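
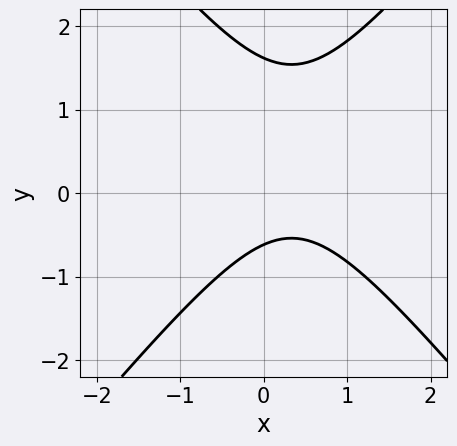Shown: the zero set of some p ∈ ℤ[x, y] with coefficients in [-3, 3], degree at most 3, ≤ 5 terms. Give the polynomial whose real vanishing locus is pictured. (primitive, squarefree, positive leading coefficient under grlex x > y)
3*x^2 - 2*y^2 - 2*x + 2*y + 2

The degree is 2 — no degree-1 curve has this shape.
From the axis intercepts and sections: it misses every integer gridline on the x-axis.
Fitting integer coefficients to these (and the overall shape) gives p.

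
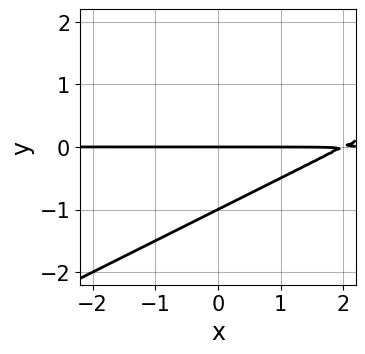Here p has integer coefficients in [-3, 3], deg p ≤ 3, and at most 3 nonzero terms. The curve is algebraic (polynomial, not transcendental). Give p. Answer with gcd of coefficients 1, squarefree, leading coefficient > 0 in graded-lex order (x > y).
The degree is 2 — a generic line meets the curve in up to 2 points.
Reading off the gridlines: the y-axis gridline crossings are at y ∈ {-1, 0}; every point of the x-axis in the box is on the curve.
Matching integer coefficients to the picture gives p.

x*y - 2*y^2 - 2*y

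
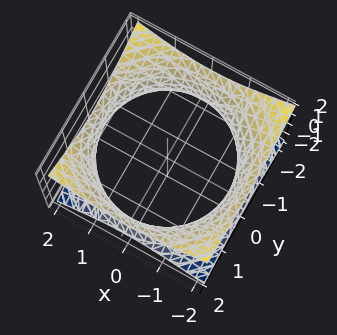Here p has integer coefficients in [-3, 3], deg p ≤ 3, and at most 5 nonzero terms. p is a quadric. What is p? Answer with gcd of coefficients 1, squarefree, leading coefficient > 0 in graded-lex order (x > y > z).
x^2 + y^2 - 2*z^2 - 3

(a) deg p = 2.
(b) Symmetries: it's symmetric under z → −z, forcing even powers of z; the surface is invariant under rotation about z: p = q(x² + y², z).
(c) Reading off the gridlines: it misses every integer gridline on the z-axis; a circular section at z = 0 has radius between 1 and 2.
(d) The integer polynomial consistent with all of this is the stated p.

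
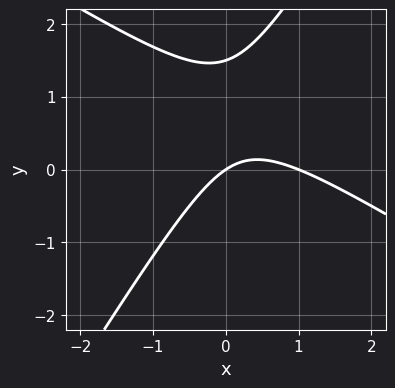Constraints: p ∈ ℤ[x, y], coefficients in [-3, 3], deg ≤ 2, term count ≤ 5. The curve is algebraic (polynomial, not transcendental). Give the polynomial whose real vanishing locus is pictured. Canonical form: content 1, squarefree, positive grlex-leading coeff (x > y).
2*x^2 + 2*x*y - 2*y^2 - 2*x + 3*y

Degree: the shape is more complex than any degree-1 curve, so deg p = 2.
Observable constraints: one y-axis crossing is at y = 0; among the integer gridlines, it crosses the x-axis at x ∈ {0, 1}.
Putting this together gives p.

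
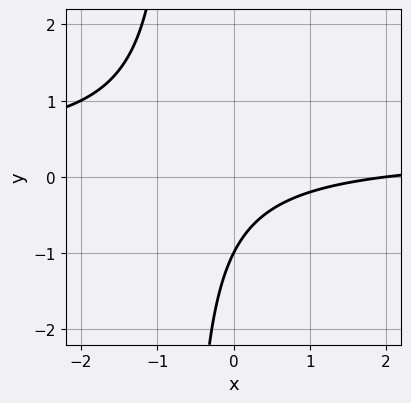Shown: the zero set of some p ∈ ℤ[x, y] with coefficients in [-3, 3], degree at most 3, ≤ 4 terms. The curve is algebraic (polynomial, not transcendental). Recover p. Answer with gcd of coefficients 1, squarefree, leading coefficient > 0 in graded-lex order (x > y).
3*x*y - x + 2*y + 2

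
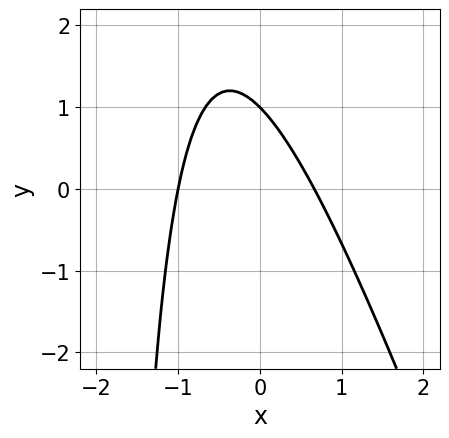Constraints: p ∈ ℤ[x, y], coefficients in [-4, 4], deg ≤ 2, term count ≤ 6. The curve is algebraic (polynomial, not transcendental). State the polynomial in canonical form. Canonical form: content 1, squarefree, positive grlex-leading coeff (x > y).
3*x^2 + x*y + x + 2*y - 2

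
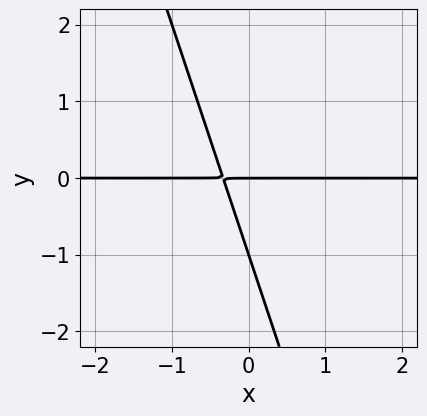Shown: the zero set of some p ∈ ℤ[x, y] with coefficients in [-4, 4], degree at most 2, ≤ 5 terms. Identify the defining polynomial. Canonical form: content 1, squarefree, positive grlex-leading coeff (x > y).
1. deg p = 2. A generic line meets the curve in up to 2 points.
2. Checking where it meets the axes: the y-axis gridline crossings are at y ∈ {-1, 0}; every point of the x-axis in the box is on the curve.
3. Solving for integer coefficients yields p as stated.

3*x*y + y^2 + y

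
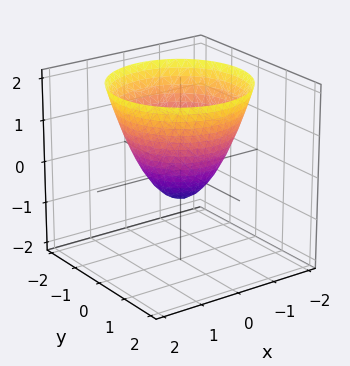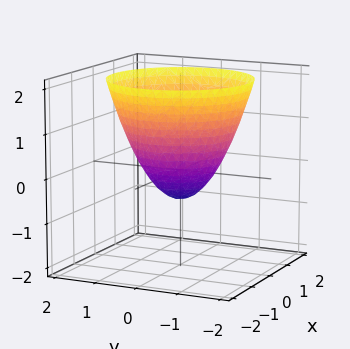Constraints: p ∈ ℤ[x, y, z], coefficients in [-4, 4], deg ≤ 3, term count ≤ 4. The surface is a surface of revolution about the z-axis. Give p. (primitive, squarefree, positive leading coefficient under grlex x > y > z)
3*x^2 + 3*y^2 - 3*z - 2

deg p = 2.
Symmetry: every cross-section ⟂ z is a circle, so x, y appear only via x² + y².
From the visible intercepts: a circular section at z = 1 has radius between 1 and 2.
Matching integer coefficients to the picture gives p.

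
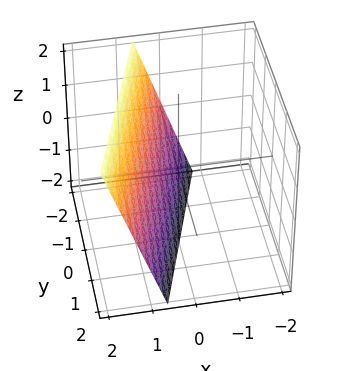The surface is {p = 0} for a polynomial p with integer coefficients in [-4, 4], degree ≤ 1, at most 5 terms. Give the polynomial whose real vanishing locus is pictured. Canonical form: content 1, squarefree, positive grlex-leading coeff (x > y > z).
3*x - y - z - 2

1. deg p = 1. Every cross-section is a straight line — this is a plane.
2. Checking where it meets the axes: it meets the z-axis at z = -2 (among the integer gridlines); it crosses the y-axis at the gridline y = -2.
3. These observations pin down the coefficients.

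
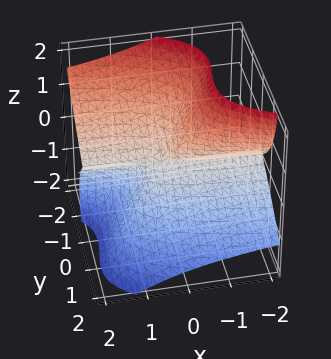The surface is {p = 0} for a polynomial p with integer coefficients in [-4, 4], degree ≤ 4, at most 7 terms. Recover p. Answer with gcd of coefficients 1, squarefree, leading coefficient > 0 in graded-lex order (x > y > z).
(a) Degree: a generic line meets the surface in up to 3 points, so deg p = 3.
(b) Reading off the gridlines: it meets the z-axis at z = 0 (among the integer gridlines); the visible x-axis segment lies entirely on the surface; it meets the y-axis at y = 0 (among the integer gridlines).
(c) Assembling these constraints gives the stated polynomial.

3*x*z^2 + 3*y^3 + 2*y^2*z + 2*z^3 - z^2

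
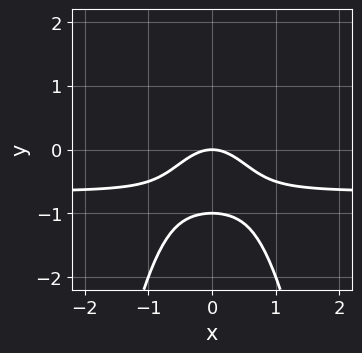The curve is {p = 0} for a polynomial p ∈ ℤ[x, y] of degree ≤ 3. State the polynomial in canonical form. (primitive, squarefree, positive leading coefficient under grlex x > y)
3*x^2*y + 2*x^2 + 2*y^2 + 2*y

(a) The degree is 3 — a generic line meets the curve in up to 3 points.
(b) Symmetries: the x ↦ −x reflection is a symmetry, so x appears only in even powers.
(c) Observable constraints: among the integer gridlines, it crosses the y-axis at y ∈ {-1, 0}; it meets the x-axis at x = 0 (among the integer gridlines).
(d) Assembling these constraints gives the stated polynomial.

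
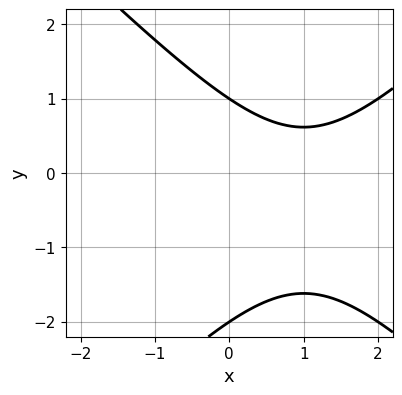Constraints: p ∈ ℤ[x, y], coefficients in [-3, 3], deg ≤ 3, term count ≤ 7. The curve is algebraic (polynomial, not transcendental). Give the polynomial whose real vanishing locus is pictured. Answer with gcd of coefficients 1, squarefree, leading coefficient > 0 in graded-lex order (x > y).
First, the degree is 2 — no degree-1 curve has this shape.
Next, observable constraints: among the integer gridlines, it crosses the y-axis at y ∈ {-2, 1}; the curve avoids every integer x-axis point in the box.
Finally, these observations pin down the coefficients.

x^2 - y^2 - 2*x - y + 2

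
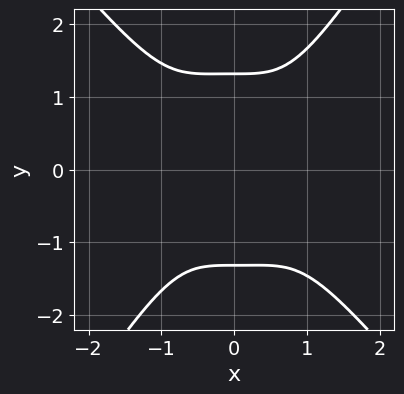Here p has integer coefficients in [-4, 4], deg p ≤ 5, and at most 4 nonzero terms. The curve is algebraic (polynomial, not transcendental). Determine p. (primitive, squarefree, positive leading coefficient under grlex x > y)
Degree: no degree-3 curve has this shape, so deg p = 4.
From the axis intercepts and sections: it misses every integer gridline on the x-axis.
Assembling these constraints gives the stated polynomial.

3*x^4 + x^3*y - y^4 + 3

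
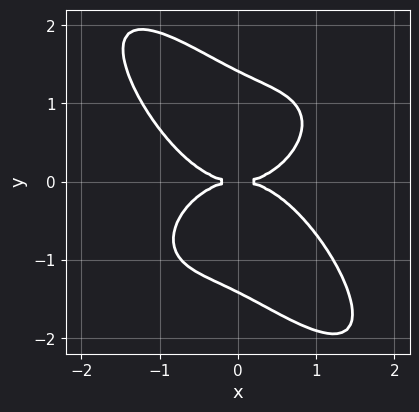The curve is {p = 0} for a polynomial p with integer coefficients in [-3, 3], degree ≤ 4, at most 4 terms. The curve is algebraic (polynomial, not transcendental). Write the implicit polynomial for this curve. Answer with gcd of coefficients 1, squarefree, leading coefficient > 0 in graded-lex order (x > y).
The degree is 4 — a generic line meets the curve in up to 4 points.
From the visible intercepts: it crosses the y-axis at the gridline y = 0; it meets the x-axis at x = 0 (among the integer gridlines).
Solving for integer coefficients yields p as stated.

x^4 + x*y^3 + y^4 - 2*y^2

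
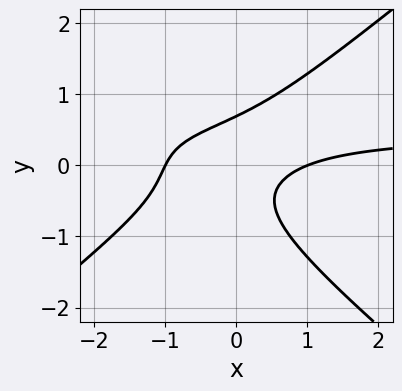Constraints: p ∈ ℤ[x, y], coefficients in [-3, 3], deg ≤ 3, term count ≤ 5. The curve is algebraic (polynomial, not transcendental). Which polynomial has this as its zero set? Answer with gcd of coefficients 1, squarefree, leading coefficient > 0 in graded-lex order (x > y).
2*x^2*y - 3*y^3 - x^2 + 3*x*y + 1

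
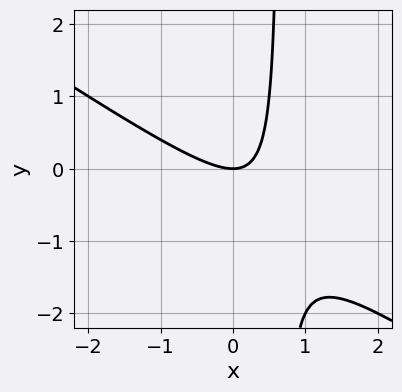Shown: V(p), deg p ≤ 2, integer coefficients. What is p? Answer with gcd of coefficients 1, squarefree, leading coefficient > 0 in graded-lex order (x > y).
The degree is 2 — the shape is more complex than any degree-1 curve.
Observable constraints: it crosses the y-axis at the gridline y = 0; one x-axis crossing is at x = 0.
Assembling these constraints gives the stated polynomial.

2*x^2 + 3*x*y - 2*y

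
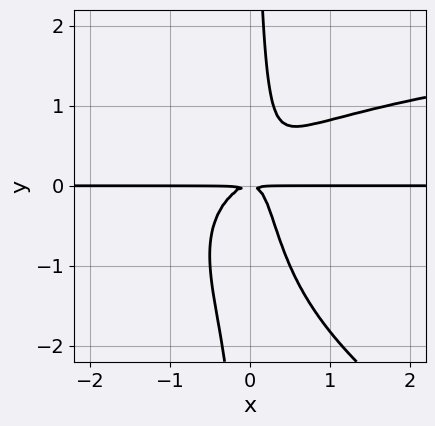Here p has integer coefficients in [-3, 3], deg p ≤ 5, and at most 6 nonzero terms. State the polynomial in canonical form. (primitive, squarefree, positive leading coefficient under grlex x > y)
x^2*y^2 + 2*x*y^3 - 3*x^2*y + 2*x*y^2 - y^2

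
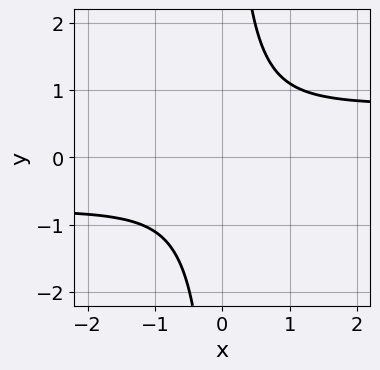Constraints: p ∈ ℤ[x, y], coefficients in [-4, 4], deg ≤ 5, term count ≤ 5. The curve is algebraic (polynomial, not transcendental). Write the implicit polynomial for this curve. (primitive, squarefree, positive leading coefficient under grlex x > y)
3*x^2*y^2 + 3*x*y^3 - 2*x^2 - 3*y^2 - 2

First, deg p = 4. The shape is more complex than any degree-3 curve.
Then, from the axis intercepts and sections: it misses every integer gridline on the x-axis; it misses every integer gridline on the y-axis.
Finally, fitting integer coefficients to these (and the overall shape) gives p.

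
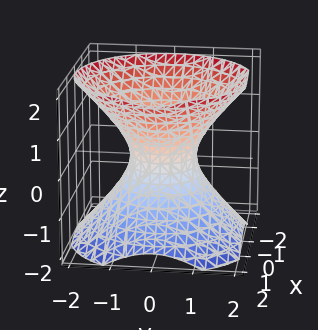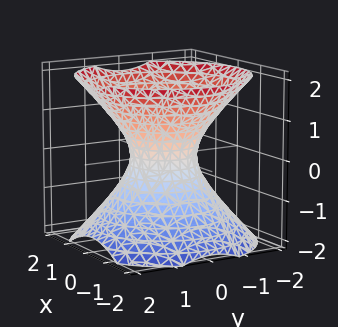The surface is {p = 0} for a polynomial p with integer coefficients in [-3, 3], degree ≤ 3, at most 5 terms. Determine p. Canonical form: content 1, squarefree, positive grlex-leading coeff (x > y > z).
3*x^2 + 3*y^2 - 3*z^2 - 2

1. The degree is 2 — the shape is more complex than any degree-1 surface.
2. By symmetry, every cross-section ⟂ z is a circle, so x, y appear only via x² + y².
3. Observable constraints: the surface avoids every integer z-axis point in the box; a circular section at z = 0 has radius between 0 and 1.
4. Assembling these constraints gives the stated polynomial.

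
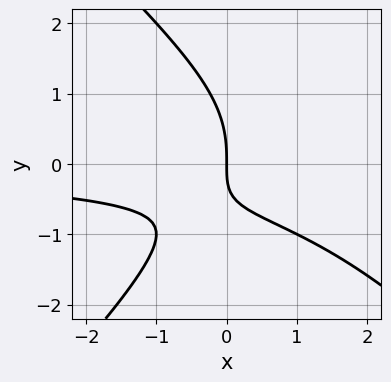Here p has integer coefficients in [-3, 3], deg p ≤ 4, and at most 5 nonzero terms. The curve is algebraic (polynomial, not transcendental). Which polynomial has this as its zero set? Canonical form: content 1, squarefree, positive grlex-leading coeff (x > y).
The degree is 3 — no degree-2 curve has this shape.
Against the integer gridlines: it crosses the x-axis at the gridline x = 0; it crosses the y-axis at the gridline y = 0.
The integer polynomial consistent with all of this is the stated p.

x^2*y - y^3 - 2*x*y - 2*x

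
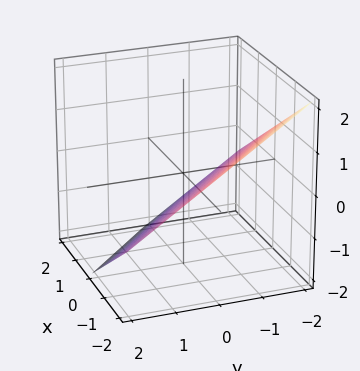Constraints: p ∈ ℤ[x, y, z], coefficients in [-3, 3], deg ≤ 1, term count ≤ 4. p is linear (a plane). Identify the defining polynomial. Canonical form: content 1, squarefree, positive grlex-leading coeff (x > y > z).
2*x + 2*y + 3*z + 2

(a) Degree: the surface is flat (a plane), so deg p = 1.
(b) Reading off the gridlines: one x-axis crossing is at x = -1; one y-axis crossing is at y = -1.
(c) Putting this together gives p.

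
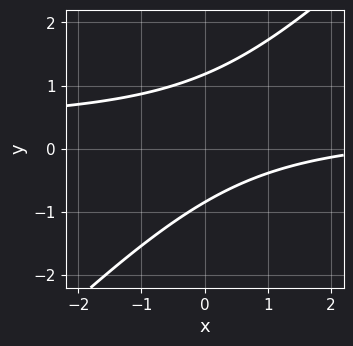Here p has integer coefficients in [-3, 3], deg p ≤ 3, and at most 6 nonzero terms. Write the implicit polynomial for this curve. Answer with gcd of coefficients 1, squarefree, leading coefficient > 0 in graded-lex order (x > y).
3*x*y - 3*y^2 - x + y + 3

The degree is 2 — no degree-1 curve has this shape.
Checking where it meets the axes: it misses every integer gridline on the x-axis.
Together with the visible shape, these determine p as stated.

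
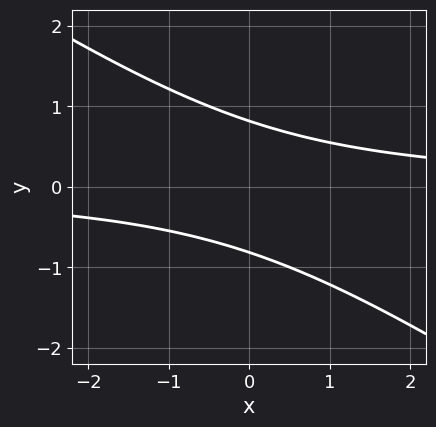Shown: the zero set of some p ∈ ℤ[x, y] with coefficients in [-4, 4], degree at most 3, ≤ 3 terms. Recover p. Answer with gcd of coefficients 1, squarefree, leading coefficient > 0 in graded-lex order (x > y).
2*x*y + 3*y^2 - 2

Degree: no degree-1 curve has this shape, so deg p = 2.
Observable constraints: the curve avoids every integer x-axis point in the box.
Fitting integer coefficients to these (and the overall shape) gives p.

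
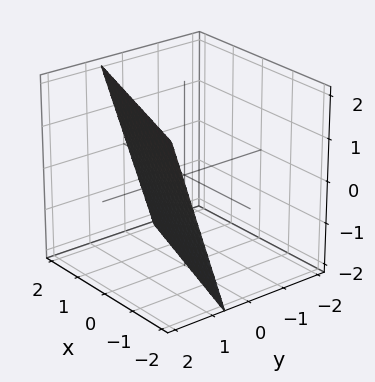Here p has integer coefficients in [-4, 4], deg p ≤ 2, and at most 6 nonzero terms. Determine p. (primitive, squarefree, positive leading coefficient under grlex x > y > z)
x + 3*y - z - 2

First, the degree is 1 — the surface is flat (a plane).
Then, against the integer gridlines: one z-axis crossing is at z = -2; it crosses the x-axis at the gridline x = 2.
Finally, solving for integer coefficients yields p as stated.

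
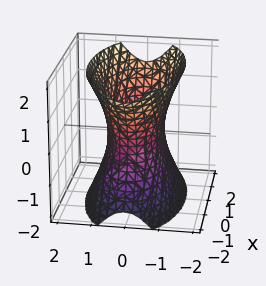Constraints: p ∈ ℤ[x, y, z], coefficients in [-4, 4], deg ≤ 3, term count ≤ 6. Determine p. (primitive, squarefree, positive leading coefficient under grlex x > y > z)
x^2 + 3*y^2 - z^2 - 2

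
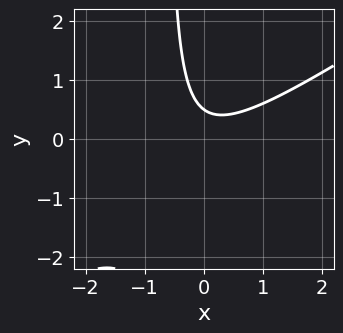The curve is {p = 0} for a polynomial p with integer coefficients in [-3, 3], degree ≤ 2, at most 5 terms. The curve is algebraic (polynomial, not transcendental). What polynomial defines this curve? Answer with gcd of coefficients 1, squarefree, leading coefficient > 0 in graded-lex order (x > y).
2*x^2 - 3*x*y - 2*y + 1

First, deg p = 2.
Then, checking where it meets the axes: no x-intercept at any integer in the box.
Finally, fitting integer coefficients to these (and the overall shape) gives p.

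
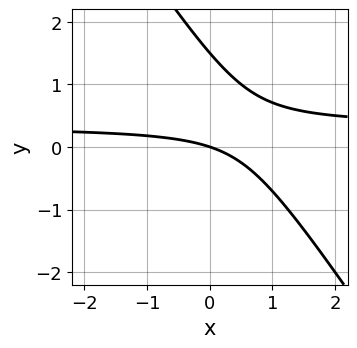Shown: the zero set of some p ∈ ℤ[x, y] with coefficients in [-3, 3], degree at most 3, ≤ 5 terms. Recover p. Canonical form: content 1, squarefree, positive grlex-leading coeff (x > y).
3*x*y + 2*y^2 - x - 3*y

The degree is 2 — no degree-1 curve has this shape.
Checking where it meets the axes: it crosses the x-axis at the gridline x = 0; it crosses the y-axis at the gridline y = 0.
Putting this together gives p.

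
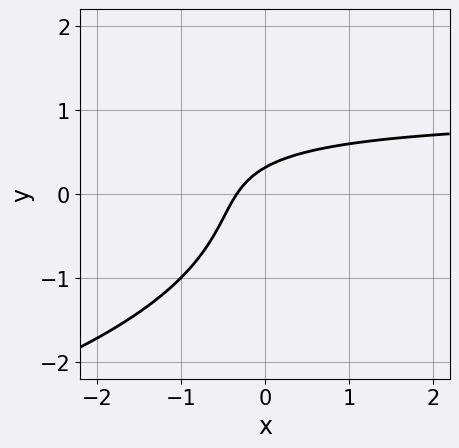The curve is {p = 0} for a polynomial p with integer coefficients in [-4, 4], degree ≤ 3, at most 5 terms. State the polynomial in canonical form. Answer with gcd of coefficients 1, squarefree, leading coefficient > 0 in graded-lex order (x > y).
(a) The degree is 3 — the shape is more complex than any degree-2 curve.
(b) Solving for integer coefficients yields p as stated.

2*y^3 + 3*x*y - 3*x + 3*y - 1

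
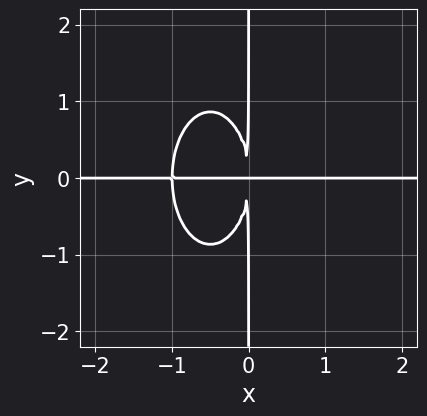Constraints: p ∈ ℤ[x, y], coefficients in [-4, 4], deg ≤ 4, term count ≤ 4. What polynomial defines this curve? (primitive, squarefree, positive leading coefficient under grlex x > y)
3*x^3*y + x*y^3 + 3*x^2*y

First, the degree is 4 — a generic line meets the curve in up to 4 points.
Then, observable constraints: every point of the x-axis in the box is on the curve; every point of the y-axis in the box is on the curve.
Finally, fitting integer coefficients to these (and the overall shape) gives p.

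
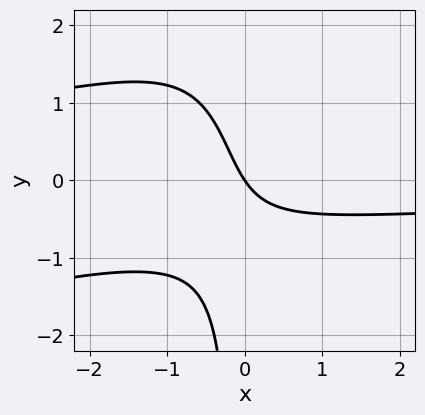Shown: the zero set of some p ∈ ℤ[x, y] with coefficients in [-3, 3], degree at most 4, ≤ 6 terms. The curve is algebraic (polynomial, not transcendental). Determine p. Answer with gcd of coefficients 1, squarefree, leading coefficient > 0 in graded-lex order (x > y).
x^2*y - 2*x*y^2 + 3*x*y + 3*x + 2*y

deg p = 3. The shape is more complex than any degree-2 curve.
Against the integer gridlines: it crosses the x-axis at the gridline x = 0; it crosses the y-axis at the gridline y = 0.
Putting this together gives p.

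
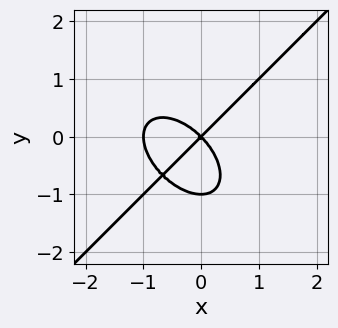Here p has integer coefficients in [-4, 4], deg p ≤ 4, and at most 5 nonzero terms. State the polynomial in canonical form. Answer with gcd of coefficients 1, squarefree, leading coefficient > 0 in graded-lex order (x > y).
x^3 - y^3 + x^2 - y^2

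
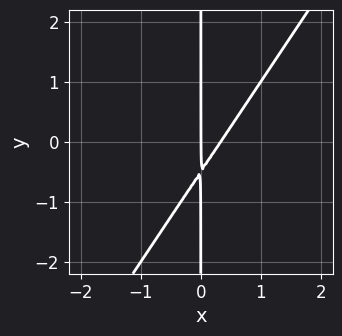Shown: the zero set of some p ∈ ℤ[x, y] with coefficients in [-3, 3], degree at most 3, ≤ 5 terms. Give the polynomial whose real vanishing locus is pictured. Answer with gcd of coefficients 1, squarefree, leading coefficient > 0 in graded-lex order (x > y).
3*x^2 - 2*x*y - x

First, deg p = 2. The shape is more complex than any degree-1 curve.
Then, reading off the gridlines: it meets the x-axis at x = 0 (among the integer gridlines); every point of the y-axis in the box is on the curve.
Finally, together with the visible shape, these determine p as stated.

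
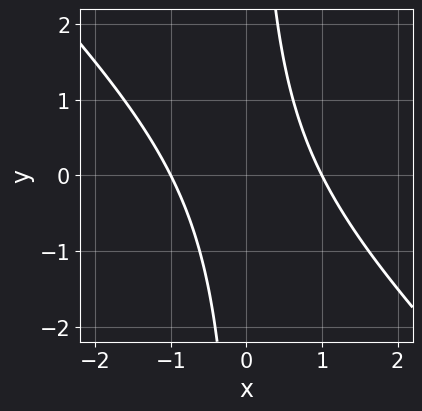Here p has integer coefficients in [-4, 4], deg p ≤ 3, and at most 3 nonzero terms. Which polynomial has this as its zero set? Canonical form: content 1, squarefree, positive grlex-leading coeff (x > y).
x^2 + x*y - 1

1. The degree is 2 — a generic line meets the curve in up to 2 points.
2. From the axis intercepts and sections: among the integer gridlines, it crosses the x-axis at x ∈ {-1, 1}; no y-intercept at any integer in the box.
3. These observations pin down the coefficients.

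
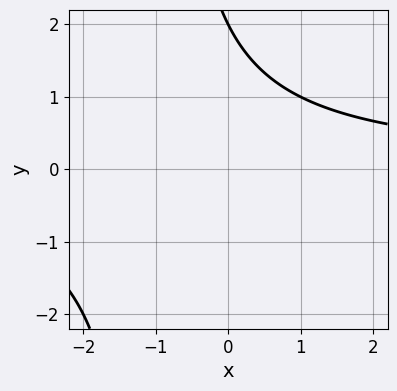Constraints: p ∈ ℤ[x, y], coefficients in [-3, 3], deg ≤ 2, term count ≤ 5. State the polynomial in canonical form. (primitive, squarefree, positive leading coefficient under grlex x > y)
x*y + y - 2

First, the degree is 2 — a generic line meets the curve in up to 2 points.
Next, observable constraints: it misses every integer gridline on the x-axis; it crosses the y-axis at the gridline y = 2.
Finally, together with the visible shape, these determine p as stated.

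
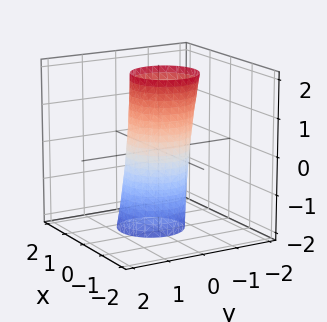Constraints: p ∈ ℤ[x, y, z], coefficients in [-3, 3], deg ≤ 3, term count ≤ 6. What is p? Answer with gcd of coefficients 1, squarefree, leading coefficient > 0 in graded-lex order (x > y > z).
1. Degree: no degree-1 surface has this shape, so deg p = 2.
2. Observable constraints: it misses every integer gridline on the z-axis.
3. Assembling these constraints gives the stated polynomial.

3*x^2 + x*z + 3*y^2 - 2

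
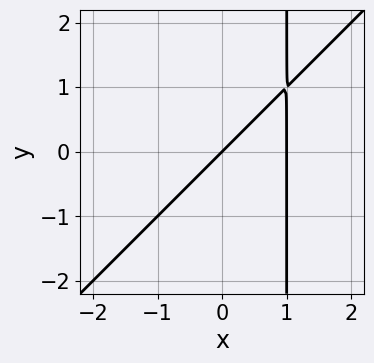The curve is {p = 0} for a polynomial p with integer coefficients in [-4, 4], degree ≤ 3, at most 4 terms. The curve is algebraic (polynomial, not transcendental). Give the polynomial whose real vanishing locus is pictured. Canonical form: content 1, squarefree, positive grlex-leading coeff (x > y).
First, deg p = 2. A generic line meets the curve in up to 2 points.
Then, reading off the gridlines: among the integer gridlines, it crosses the x-axis at x ∈ {0, 1}; it crosses the y-axis at the gridline y = 0.
Finally, matching integer coefficients to the picture gives p.

x^2 - x*y - x + y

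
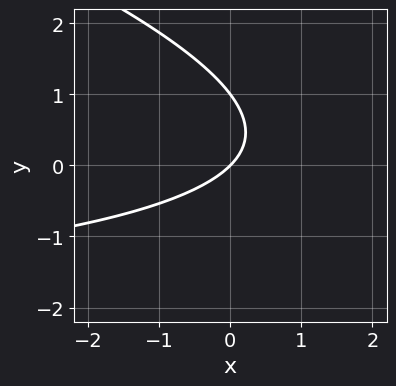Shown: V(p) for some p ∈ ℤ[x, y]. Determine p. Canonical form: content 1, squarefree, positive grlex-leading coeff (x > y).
x*y + 3*y^2 + 3*x - 3*y

First, degree: a generic line meets the curve in up to 2 points, so deg p = 2.
Then, against the integer gridlines: the y-axis gridline crossings are at y ∈ {0, 1}; it crosses the x-axis at the gridline x = 0.
Finally, these observations pin down the coefficients.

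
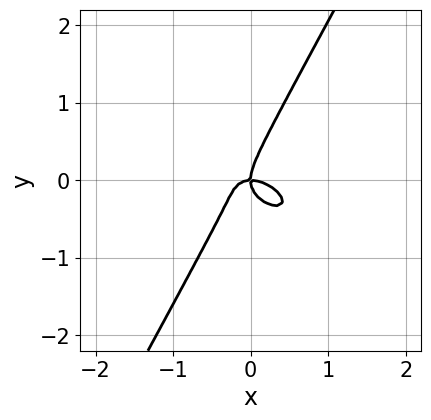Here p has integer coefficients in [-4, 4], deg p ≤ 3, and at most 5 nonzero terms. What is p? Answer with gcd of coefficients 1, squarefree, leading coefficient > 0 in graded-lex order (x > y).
3*x^3 + 3*x^2*y + 3*x*y^2 - 3*y^3 + 2*x*y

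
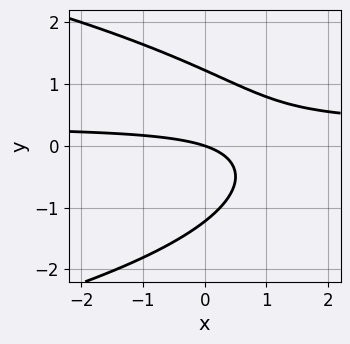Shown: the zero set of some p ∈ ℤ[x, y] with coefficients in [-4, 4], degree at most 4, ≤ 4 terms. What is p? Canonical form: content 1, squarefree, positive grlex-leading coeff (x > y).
First, the degree is 3 — no degree-2 curve has this shape.
Then, from the axis intercepts and sections: one y-axis crossing is at y = 0; it meets the x-axis at x = 0 (among the integer gridlines).
Finally, these observations pin down the coefficients.

2*y^3 + 3*x*y - x - 3*y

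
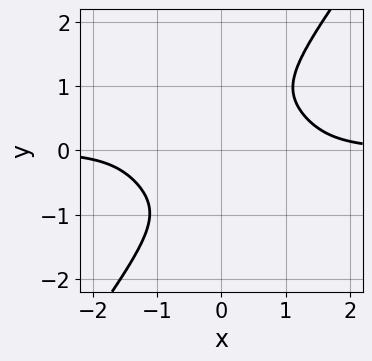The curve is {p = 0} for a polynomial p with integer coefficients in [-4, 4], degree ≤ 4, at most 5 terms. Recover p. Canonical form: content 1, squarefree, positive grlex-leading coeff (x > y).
1. deg p = 4. The shape is more complex than any degree-3 curve.
2. From the axis intercepts and sections: the curve avoids every integer y-axis point in the box; it misses every integer gridline on the x-axis.
3. Matching integer coefficients to the picture gives p.

2*x^3*y + 3*x*y^3 - 3*y^4 - x*y - 2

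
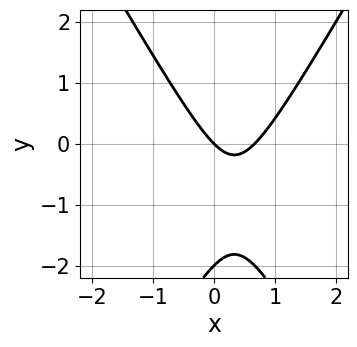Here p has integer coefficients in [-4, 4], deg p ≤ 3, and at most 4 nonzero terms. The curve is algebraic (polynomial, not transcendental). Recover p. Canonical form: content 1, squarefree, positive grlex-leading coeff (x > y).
The degree is 2 — no degree-1 curve has this shape.
Observable constraints: it meets the x-axis at x = 0 (among the integer gridlines); among the integer gridlines, it crosses the y-axis at y ∈ {-2, 0}.
Assembling these constraints gives the stated polynomial.

3*x^2 - y^2 - 2*x - 2*y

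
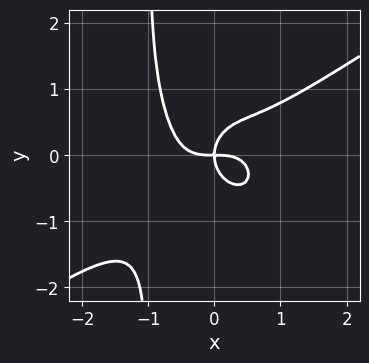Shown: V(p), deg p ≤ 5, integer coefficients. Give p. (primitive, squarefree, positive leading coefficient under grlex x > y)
x^4 - x^3*y - x*y^3 - y^3 + x*y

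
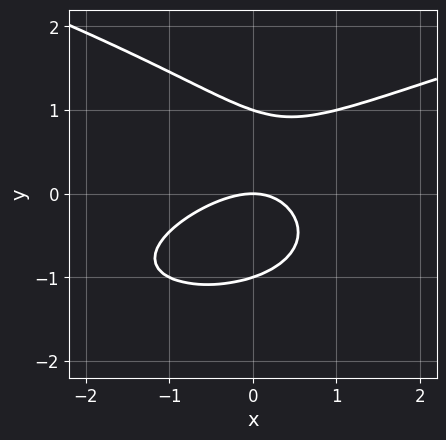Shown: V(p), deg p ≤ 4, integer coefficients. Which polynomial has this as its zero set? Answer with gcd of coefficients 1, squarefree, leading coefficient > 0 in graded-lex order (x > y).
1. The degree is 3 — the shape is more complex than any degree-2 curve.
2. From the axis intercepts and sections: it crosses the x-axis at the gridline x = 0; the y-axis gridline crossings are at y ∈ {-1, 0, 1}.
3. Solving for integer coefficients yields p as stated.

3*y^3 - 2*x^2 + 2*x*y - 3*y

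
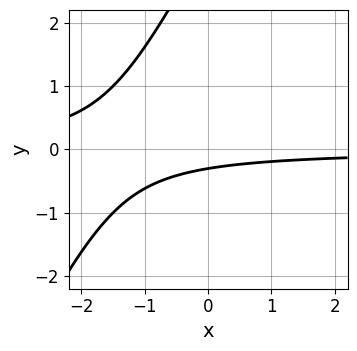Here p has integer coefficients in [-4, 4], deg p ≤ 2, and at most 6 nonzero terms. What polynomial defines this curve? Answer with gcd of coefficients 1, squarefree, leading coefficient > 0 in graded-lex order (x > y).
1. The degree is 2 — the shape is more complex than any degree-1 curve.
2. Checking where it meets the axes: no x-intercept at any integer in the box.
3. The integer polynomial consistent with all of this is the stated p.

2*x*y - y^2 + 3*y + 1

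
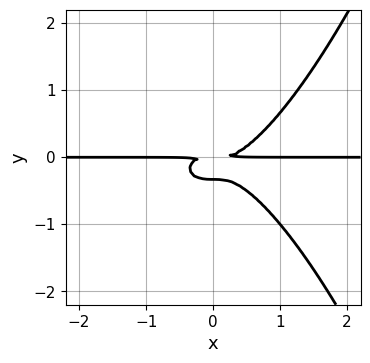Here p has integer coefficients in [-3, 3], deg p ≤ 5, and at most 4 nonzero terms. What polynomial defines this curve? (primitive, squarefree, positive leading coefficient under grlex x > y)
2*x^3*y - 3*y^3 - y^2

First, degree: a generic line meets the curve in up to 4 points, so deg p = 4.
Then, reading off the gridlines: the visible x-axis segment lies entirely on the curve.
Finally, these observations pin down the coefficients.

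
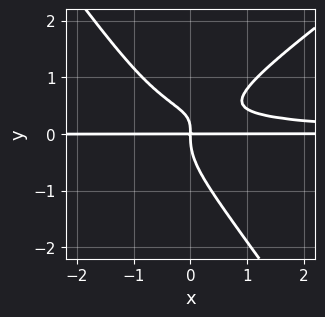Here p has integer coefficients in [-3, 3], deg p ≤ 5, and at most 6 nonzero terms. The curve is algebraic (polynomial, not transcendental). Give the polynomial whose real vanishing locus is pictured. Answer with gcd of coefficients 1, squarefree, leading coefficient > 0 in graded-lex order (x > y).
3*x^2*y^2 - 2*x*y^3 - 3*y^4 + 3*x*y^2 - 2*x*y

(a) The degree is 4 — the shape is more complex than any degree-3 curve.
(b) From the axis intercepts and sections: every point of the x-axis in the box is on the curve.
(c) Solving for integer coefficients yields p as stated.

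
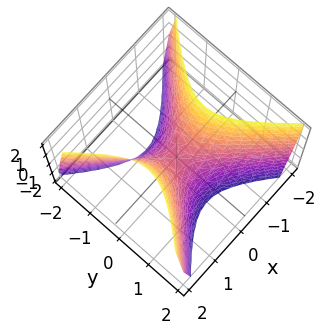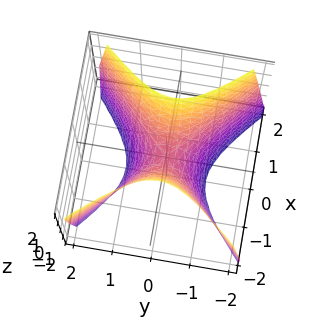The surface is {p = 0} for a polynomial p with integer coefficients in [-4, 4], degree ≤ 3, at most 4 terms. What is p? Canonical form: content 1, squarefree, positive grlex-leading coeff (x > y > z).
2*x^2 - 2*y^2 - z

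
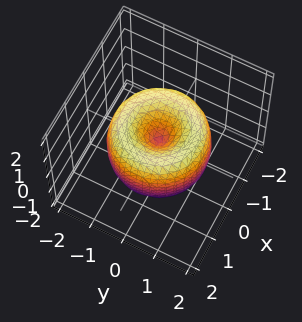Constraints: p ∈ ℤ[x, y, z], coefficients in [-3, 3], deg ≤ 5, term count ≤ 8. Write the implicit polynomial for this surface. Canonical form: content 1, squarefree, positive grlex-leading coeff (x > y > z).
x^4 + 2*x^2*y^2 + y^4 - 2*x^2 - 2*y^2 + z^2

Degree: the shape is more complex than any degree-3 surface, so deg p = 4.
Symmetry: every cross-section ⟂ z is a circle, so x, y appear only via x² + y².
Observable constraints: it crosses the z-axis at the gridline z = 0; it crosses the y-axis at the gridline y = 0; a circular section at z = -1 has radius exactly 1; it crosses the x-axis at the gridline x = 0.
Together with the visible shape, these determine p as stated.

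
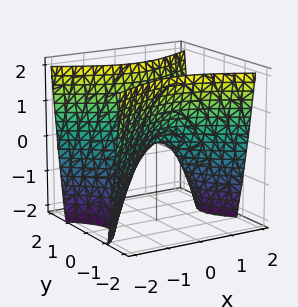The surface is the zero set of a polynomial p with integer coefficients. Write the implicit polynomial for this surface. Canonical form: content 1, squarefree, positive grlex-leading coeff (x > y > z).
1. The degree is 2 — a saddle surface; a quadric.
2. Symmetries: it's symmetric under y → −y, forcing even powers of y; it's symmetric under x → −x, forcing even powers of x.
3. Reading off the gridlines: one y-axis crossing is at y = 0; it crosses the z-axis at the gridline z = 0.
4. The integer polynomial consistent with all of this is the stated p.

x^2 - 2*y^2 + z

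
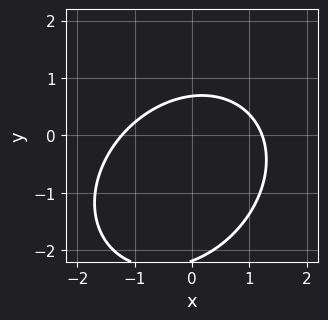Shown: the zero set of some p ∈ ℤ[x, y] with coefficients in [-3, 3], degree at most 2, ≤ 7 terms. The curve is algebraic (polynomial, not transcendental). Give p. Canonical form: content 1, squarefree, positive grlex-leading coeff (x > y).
2*x^2 - x*y + 2*y^2 + 3*y - 3

deg p = 2.
Matching integer coefficients to the picture gives p.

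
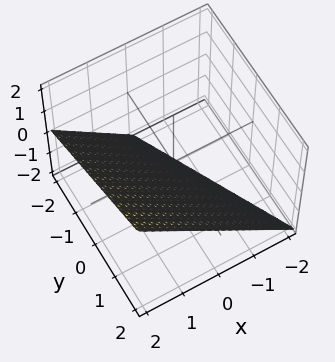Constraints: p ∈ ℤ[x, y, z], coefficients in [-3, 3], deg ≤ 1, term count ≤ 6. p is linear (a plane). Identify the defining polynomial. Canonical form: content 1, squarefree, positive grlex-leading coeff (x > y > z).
2*x + y - 2*z - 2

1. The degree is 1 — the surface is flat (a plane).
2. From the axis intercepts and sections: it meets the y-axis at y = 2 (among the integer gridlines); it meets the x-axis at x = 1 (among the integer gridlines); it crosses the z-axis at the gridline z = -1.
3. Fitting integer coefficients to these (and the overall shape) gives p.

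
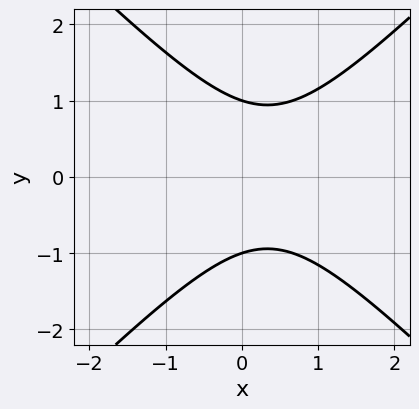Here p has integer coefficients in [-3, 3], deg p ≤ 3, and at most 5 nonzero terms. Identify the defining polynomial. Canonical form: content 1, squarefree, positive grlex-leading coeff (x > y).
3*x^2 - 3*y^2 - 2*x + 3

(a) Degree: a generic line meets the curve in up to 2 points, so deg p = 2.
(b) Symmetries: it's symmetric under y → −y, forcing even powers of y.
(c) Reading off the gridlines: it misses every integer gridline on the x-axis; among the integer gridlines, it crosses the y-axis at y ∈ {-1, 1}.
(d) These observations pin down the coefficients.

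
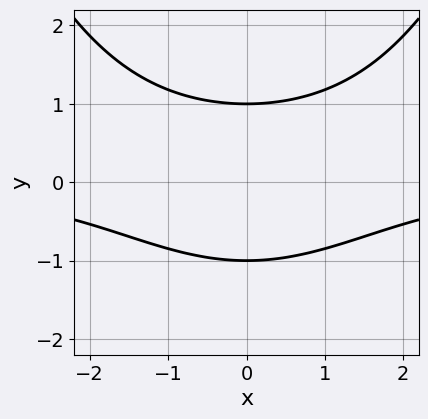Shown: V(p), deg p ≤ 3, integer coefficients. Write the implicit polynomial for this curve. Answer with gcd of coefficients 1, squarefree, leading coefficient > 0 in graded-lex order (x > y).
x^2*y - 3*y^2 + 3

First, deg p = 3. The shape is more complex than any degree-2 curve.
Next, symmetries: the x ↦ −x reflection is a symmetry, so x appears only in even powers.
Then, checking where it meets the axes: the y-axis gridline crossings are at y ∈ {-1, 1}; it misses every integer gridline on the x-axis.
Finally, matching integer coefficients to the picture gives p.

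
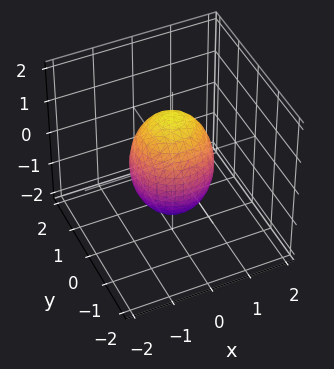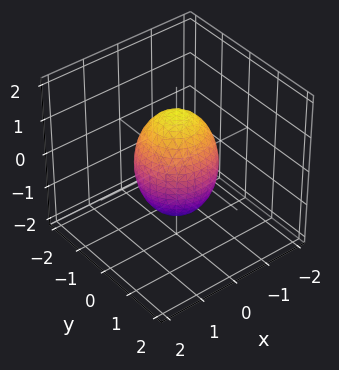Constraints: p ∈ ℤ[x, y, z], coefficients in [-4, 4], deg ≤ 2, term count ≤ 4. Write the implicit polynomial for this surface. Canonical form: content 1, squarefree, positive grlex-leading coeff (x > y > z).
2*x^2 + 2*y^2 + z^2 - 2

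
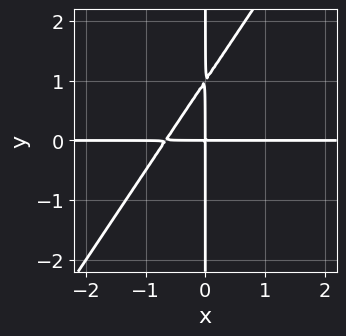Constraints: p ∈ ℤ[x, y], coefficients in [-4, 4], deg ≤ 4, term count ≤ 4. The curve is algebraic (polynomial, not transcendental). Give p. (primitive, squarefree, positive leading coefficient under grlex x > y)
1. deg p = 3.
2. Checking where it meets the axes: every point of the x-axis in the box is on the curve; the visible y-axis segment lies entirely on the curve.
3. Assembling these constraints gives the stated polynomial.

3*x^2*y - 2*x*y^2 + 2*x*y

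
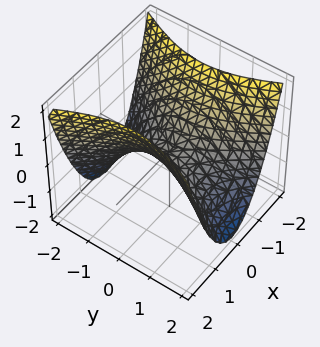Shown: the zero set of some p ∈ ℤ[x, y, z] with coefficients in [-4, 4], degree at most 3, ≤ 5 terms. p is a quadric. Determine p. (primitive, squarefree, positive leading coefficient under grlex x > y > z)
(a) Degree: a hyperbolic paraboloid; a quadric, so deg p = 2.
(b) Symmetries: the y ↦ −y reflection is a symmetry, so y appears only in even powers; mirror symmetry x ↦ −x ⇒ only even powers of x.
(c) Observable constraints: it crosses the x-axis at the gridline x = 0; it crosses the z-axis at the gridline z = 0; it crosses the y-axis at the gridline y = 0.
(d) Solving for integer coefficients yields p as stated.

2*x^2 - y^2 - 2*z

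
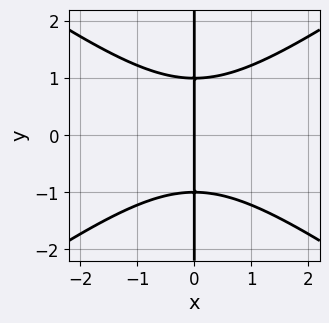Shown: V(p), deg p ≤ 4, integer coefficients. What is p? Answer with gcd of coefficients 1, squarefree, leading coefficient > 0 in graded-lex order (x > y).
x^3 - 2*x*y^2 + 2*x

deg p = 3.
Symmetries: mirror symmetry y ↦ −y ⇒ only even powers of y.
From the visible intercepts: the visible y-axis segment lies entirely on the curve; one x-axis crossing is at x = 0.
Together with the visible shape, these determine p as stated.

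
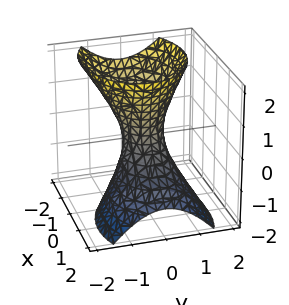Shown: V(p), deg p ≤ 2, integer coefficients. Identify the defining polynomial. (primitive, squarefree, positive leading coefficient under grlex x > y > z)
2*x^2 + 2*x*z + 3*y^2 - z^2 - 1

(a) Degree: the shape is more complex than any degree-1 surface, so deg p = 2.
(b) Observable constraints: it misses every integer gridline on the z-axis.
(c) Fitting integer coefficients to these (and the overall shape) gives p.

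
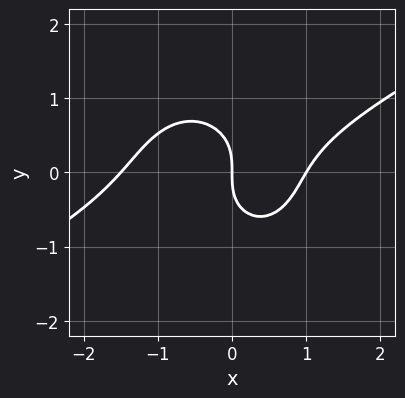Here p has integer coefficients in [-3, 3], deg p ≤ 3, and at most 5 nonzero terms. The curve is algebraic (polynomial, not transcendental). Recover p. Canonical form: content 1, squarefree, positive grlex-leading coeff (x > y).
2*x^3 - 3*x^2*y - 3*y^3 + x^2 - 3*x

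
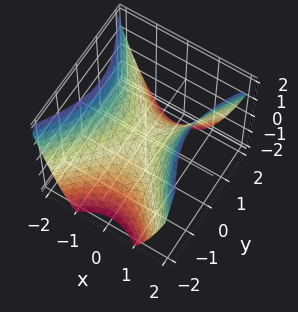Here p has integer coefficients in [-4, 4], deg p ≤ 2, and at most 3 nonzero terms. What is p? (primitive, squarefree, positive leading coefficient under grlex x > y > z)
First, the degree is 2 — a hyperbolic paraboloid; a quadric.
Then, symmetries: it's symmetric under y → −y, forcing even powers of y; it's symmetric under x → −x, forcing even powers of x.
Then, observable constraints: one z-axis crossing is at z = 0; it crosses the x-axis at the gridline x = 0.
Finally, solving for integer coefficients yields p as stated.

3*x^2 - 2*y^2 - 3*z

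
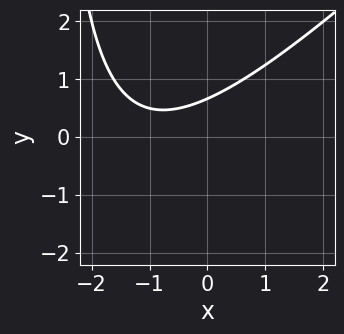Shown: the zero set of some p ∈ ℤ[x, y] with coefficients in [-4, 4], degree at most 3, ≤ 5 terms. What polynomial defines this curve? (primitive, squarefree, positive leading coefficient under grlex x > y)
x^2 - x*y + 2*x - 3*y + 2

(a) deg p = 2. No degree-1 curve has this shape.
(b) Reading off the gridlines: it misses every integer gridline on the x-axis.
(c) Together with the visible shape, these determine p as stated.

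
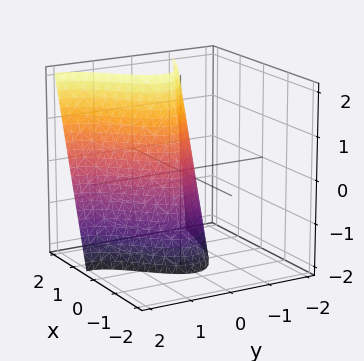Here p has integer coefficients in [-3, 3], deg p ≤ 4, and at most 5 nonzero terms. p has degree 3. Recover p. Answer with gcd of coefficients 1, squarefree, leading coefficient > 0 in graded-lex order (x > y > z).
1. Degree: no degree-2 surface has this shape, so deg p = 3.
2. From the axis intercepts and sections: one z-axis crossing is at z = 0; it crosses the x-axis at the gridline x = 0; it crosses the y-axis at the gridline y = 0.
3. Fitting integer coefficients to these (and the overall shape) gives p.

y^3 - 3*y^2 + 3*x - z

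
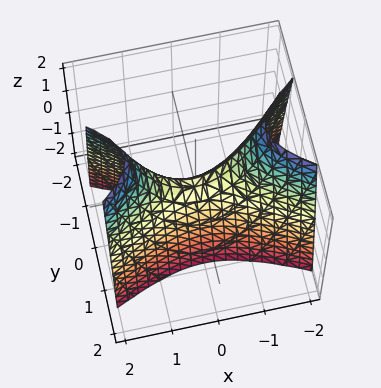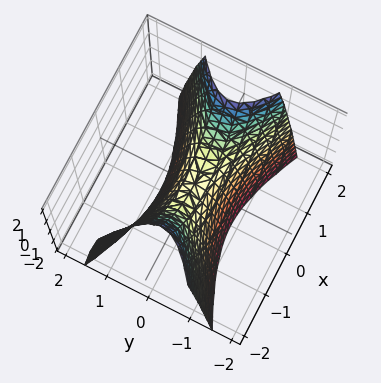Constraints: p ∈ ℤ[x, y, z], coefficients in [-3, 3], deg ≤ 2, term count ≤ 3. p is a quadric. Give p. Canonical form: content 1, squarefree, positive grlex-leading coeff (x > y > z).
x^2 - 3*y^2 - z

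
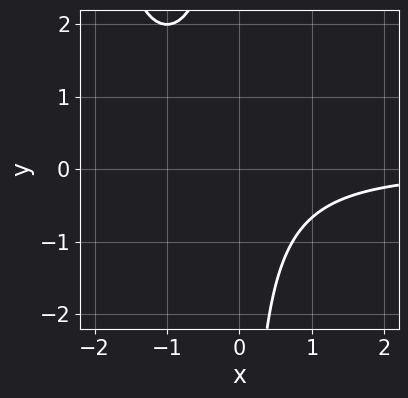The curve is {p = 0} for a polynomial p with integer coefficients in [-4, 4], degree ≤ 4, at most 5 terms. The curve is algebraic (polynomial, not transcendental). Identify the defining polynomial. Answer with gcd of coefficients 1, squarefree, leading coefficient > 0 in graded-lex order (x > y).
x^2*y + 2*x*y + 2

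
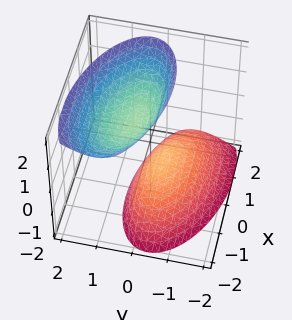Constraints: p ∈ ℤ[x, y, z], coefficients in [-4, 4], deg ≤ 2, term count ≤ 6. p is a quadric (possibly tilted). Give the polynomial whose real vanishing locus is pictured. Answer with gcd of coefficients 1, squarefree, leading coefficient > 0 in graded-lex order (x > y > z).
x^2 + x*y + 3*y^2 - 2*y*z - z^2 + 1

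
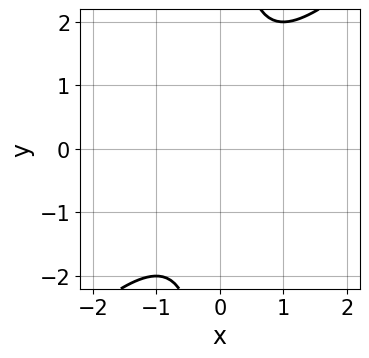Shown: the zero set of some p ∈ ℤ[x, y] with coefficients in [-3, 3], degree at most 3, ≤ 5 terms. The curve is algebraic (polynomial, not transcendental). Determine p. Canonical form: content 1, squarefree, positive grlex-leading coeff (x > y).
x^2 - x*y + 1

1. Degree: no degree-1 curve has this shape, so deg p = 2.
2. From the axis intercepts and sections: the curve avoids every integer y-axis point in the box; the curve avoids every integer x-axis point in the box.
3. Assembling these constraints gives the stated polynomial.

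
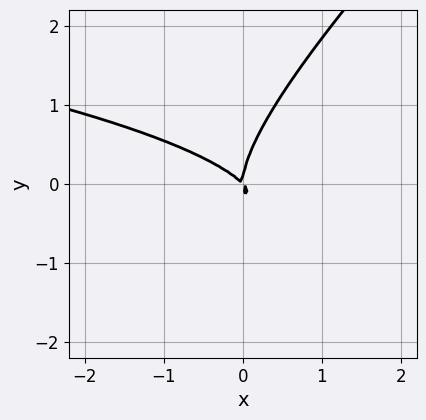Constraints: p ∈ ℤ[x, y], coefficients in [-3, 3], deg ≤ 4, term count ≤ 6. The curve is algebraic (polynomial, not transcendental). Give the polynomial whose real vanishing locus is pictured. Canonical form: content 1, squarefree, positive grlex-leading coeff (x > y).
x*y^2 - y^3 + x^2 + x*y

1. The degree is 3 — a generic line meets the curve in up to 3 points.
2. From the visible intercepts: it meets the x-axis at x = 0 (among the integer gridlines); one y-axis crossing is at y = 0.
3. Assembling these constraints gives the stated polynomial.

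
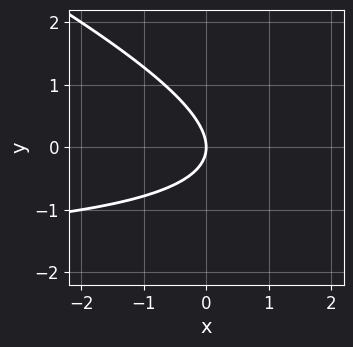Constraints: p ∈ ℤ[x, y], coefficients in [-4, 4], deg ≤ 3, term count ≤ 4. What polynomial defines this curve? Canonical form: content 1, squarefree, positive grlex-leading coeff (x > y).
x*y + 2*y^2 + 2*x

(a) Degree: a generic line meets the curve in up to 2 points, so deg p = 2.
(b) Reading off the gridlines: one x-axis crossing is at x = 0; it meets the y-axis at y = 0 (among the integer gridlines).
(c) Putting this together gives p.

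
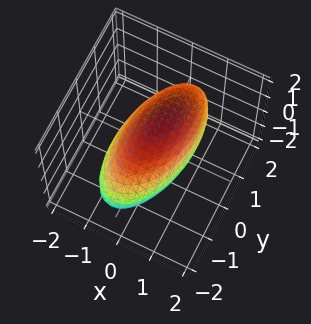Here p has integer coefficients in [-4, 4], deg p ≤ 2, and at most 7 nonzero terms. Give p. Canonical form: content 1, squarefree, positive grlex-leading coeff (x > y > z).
3*x^2 - x*y + y^2 - y*z + 3*z^2 - 3

(a) deg p = 2. A generic line meets the surface in up to 2 points.
(b) Observable constraints: the z-axis gridline crossings are at z ∈ {-1, 1}; the x-axis gridline crossings are at x ∈ {-1, 1}.
(c) Fitting integer coefficients to these (and the overall shape) gives p.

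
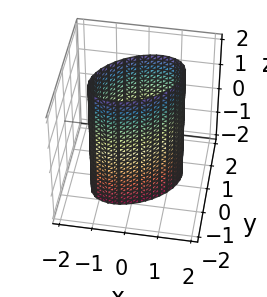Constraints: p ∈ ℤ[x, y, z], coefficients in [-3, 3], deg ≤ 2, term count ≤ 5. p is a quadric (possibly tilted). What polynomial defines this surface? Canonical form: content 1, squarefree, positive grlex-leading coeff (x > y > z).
1. The degree is 2 — the shape is more complex than any degree-1 surface.
2. From the visible intercepts: no z-intercept at any integer in the box; the y-axis gridline crossings are at y ∈ {-1, 1}.
3. Solving for integer coefficients yields p as stated.

2*x^2 - 2*x*y + 3*y^2 - 3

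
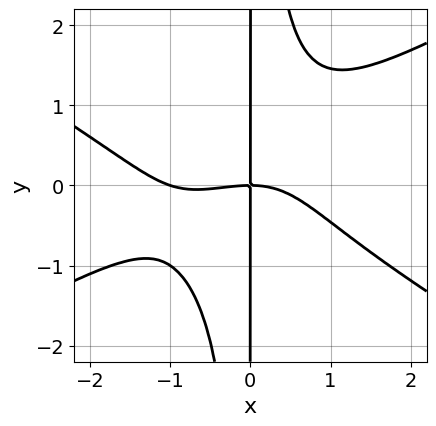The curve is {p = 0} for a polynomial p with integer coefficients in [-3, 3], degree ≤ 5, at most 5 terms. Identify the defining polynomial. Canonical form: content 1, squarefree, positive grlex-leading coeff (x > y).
x^4 - 3*x^2*y^2 + x^3 + 3*x*y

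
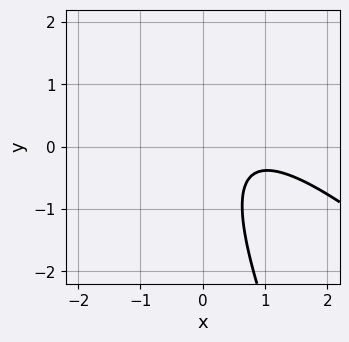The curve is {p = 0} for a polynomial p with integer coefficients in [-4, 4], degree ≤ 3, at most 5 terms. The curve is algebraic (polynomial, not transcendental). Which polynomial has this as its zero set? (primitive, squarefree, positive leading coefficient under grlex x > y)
1. Degree: the shape is more complex than any degree-1 curve, so deg p = 2.
2. From the axis intercepts and sections: no x-intercept at any integer in the box; the curve avoids every integer y-axis point in the box.
3. Putting this together gives p.

2*x^2 + 3*x*y + y^2 - 3*x + 2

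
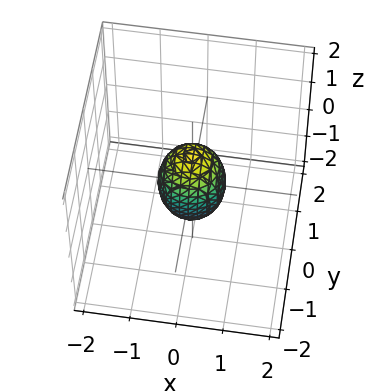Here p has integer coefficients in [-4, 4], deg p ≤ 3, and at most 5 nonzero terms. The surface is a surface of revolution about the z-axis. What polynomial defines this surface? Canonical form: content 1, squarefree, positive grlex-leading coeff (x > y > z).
2*x^2 + 2*y^2 + z^2 - 1

Degree: no degree-1 surface has this shape, so deg p = 2.
Symmetries: the surface is invariant under rotation about z: p = q(x² + y², z).
From the visible intercepts: among the integer gridlines, it crosses the z-axis at z ∈ {-1, 1}; a circular section at z = 0 has radius between 0 and 1.
These observations pin down the coefficients.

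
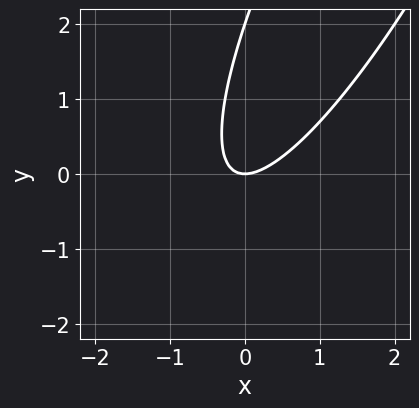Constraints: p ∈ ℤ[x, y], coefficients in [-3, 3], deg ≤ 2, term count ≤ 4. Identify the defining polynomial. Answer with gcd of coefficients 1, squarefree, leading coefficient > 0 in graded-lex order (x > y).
3*x^2 - 3*x*y + y^2 - 2*y

Degree: no degree-1 curve has this shape, so deg p = 2.
From the axis intercepts and sections: one x-axis crossing is at x = 0; among the integer gridlines, it crosses the y-axis at y ∈ {0, 2}.
Putting this together gives p.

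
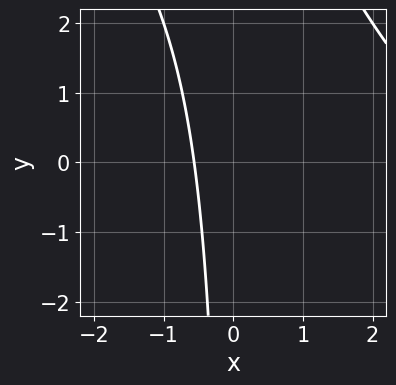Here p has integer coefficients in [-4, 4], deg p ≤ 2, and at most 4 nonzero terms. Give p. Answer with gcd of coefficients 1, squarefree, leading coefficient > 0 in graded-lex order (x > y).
x^2 + x*y - 3*x - 2

The degree is 2 — no degree-1 curve has this shape.
Against the integer gridlines: the curve avoids every integer y-axis point in the box.
Matching integer coefficients to the picture gives p.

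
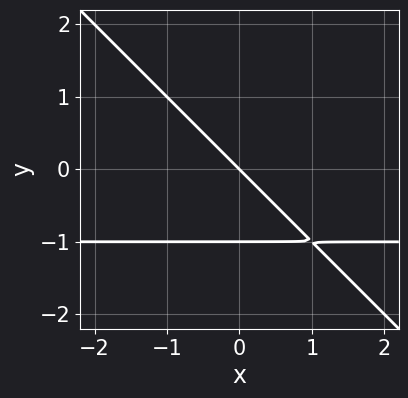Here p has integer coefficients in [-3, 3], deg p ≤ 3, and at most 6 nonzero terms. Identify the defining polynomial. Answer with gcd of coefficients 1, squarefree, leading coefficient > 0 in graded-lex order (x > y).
First, deg p = 2. A generic line meets the curve in up to 2 points.
Next, reading off the gridlines: the y-axis gridline crossings are at y ∈ {-1, 0}; one x-axis crossing is at x = 0.
Finally, matching integer coefficients to the picture gives p.

x*y + y^2 + x + y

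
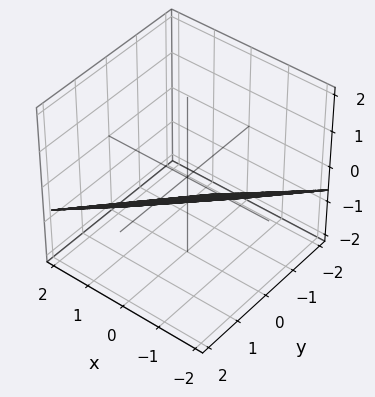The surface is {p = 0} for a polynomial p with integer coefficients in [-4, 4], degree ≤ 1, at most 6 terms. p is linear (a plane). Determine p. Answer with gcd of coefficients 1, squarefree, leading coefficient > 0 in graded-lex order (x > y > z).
1. deg p = 1. The surface is flat (a plane).
2. From the visible intercepts: it meets the x-axis at x = -1 (among the integer gridlines); one y-axis crossing is at y = 1.
3. Assembling these constraints gives the stated polynomial.

2*x - 2*y + 3*z + 2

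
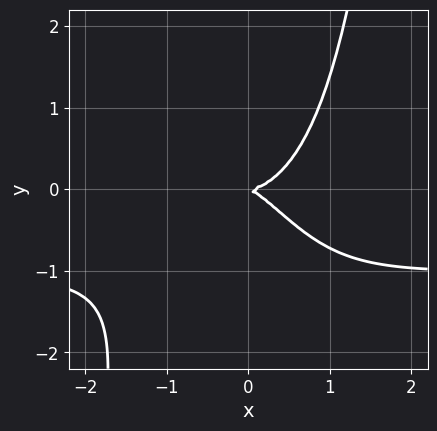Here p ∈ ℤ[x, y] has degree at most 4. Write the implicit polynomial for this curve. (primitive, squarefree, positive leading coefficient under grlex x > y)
1. Degree: the shape is more complex than any degree-3 curve, so deg p = 4.
2. Reading off the gridlines: one y-axis crossing is at y = 0; it meets the x-axis at x = 0 (among the integer gridlines).
3. Putting this together gives p.

3*x^3*y + 3*x^3 - x*y - 3*y^2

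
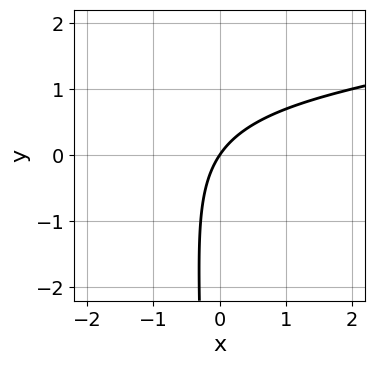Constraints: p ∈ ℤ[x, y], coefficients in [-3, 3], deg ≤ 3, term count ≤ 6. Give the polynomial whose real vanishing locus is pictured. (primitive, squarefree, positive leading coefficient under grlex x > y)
x*y^2 - 3*x*y + 3*x - 2*y

deg p = 3.
Checking where it meets the axes: it meets the x-axis at x = 0 (among the integer gridlines); it crosses the y-axis at the gridline y = 0.
The integer polynomial consistent with all of this is the stated p.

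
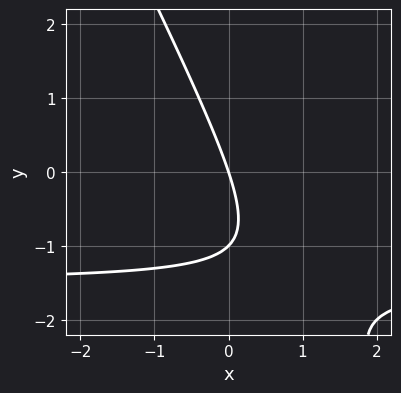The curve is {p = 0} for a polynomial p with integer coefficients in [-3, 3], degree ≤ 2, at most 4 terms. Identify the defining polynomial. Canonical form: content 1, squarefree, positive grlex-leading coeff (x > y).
2*x*y + y^2 + 3*x + y

deg p = 2.
Against the integer gridlines: the y-axis gridline crossings are at y ∈ {-1, 0}; one x-axis crossing is at x = 0.
The integer polynomial consistent with all of this is the stated p.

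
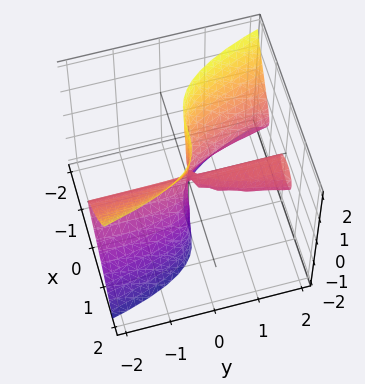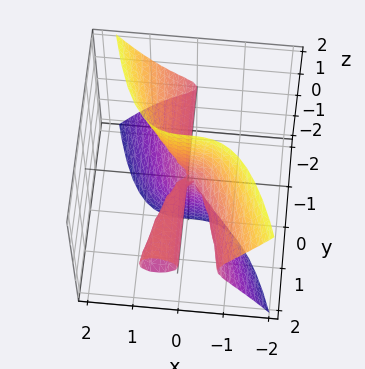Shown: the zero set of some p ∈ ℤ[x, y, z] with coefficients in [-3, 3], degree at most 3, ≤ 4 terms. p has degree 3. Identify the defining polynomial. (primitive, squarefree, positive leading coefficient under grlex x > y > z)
1. The degree is 3 — the shape is more complex than any degree-2 surface.
2. Reading off the gridlines: every point of the y-axis in the box is on the surface; every point of the z-axis in the box is on the surface; one x-axis crossing is at x = 0.
3. The integer polynomial consistent with all of this is the stated p.

3*x^3 + 2*y*z^2 - x*y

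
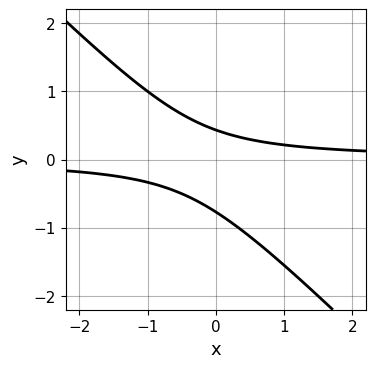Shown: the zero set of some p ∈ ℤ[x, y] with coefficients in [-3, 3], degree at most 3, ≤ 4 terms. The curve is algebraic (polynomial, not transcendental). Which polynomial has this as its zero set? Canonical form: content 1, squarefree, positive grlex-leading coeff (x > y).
3*x*y + 3*y^2 + y - 1

The degree is 2 — the shape is more complex than any degree-1 curve.
Reading off the gridlines: no x-intercept at any integer in the box.
Matching integer coefficients to the picture gives p.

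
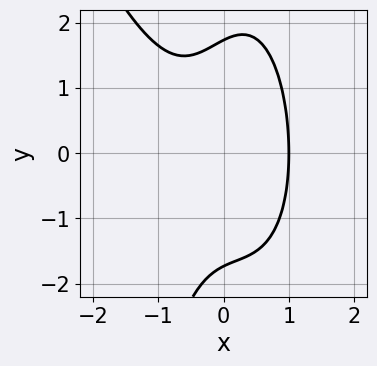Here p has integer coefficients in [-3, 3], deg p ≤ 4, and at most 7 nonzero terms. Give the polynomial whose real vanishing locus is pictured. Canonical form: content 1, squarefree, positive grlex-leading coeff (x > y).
1. The degree is 3 — no degree-2 curve has this shape.
2. Reading off the gridlines: one x-axis crossing is at x = 1.
3. Matching integer coefficients to the picture gives p.

3*x^3 + x^2*y - x*y + y^2 - 3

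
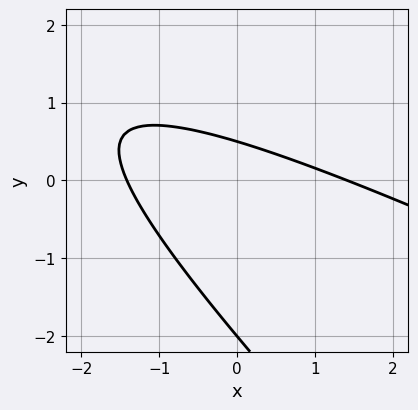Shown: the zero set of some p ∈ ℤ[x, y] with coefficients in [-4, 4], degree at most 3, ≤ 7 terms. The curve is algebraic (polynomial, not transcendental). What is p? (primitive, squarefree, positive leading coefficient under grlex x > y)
Degree: the shape is more complex than any degree-1 curve, so deg p = 2.
Reading off the gridlines: it meets the y-axis at y = -2 (among the integer gridlines).
Together with the visible shape, these determine p as stated.

x^2 + 3*x*y + 2*y^2 + 3*y - 2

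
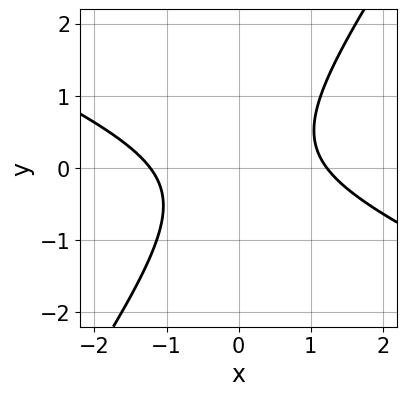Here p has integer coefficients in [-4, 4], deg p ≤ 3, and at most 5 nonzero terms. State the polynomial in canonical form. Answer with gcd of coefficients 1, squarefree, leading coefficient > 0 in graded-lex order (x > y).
2*x^2 + 3*x*y - 3*y^2 - 3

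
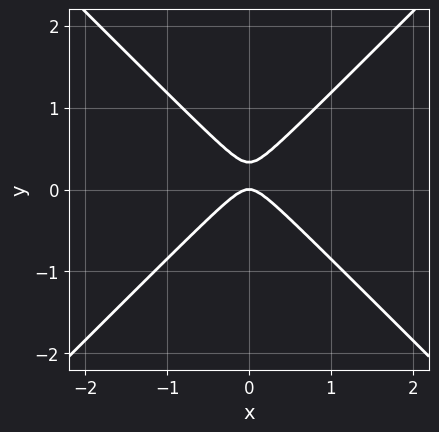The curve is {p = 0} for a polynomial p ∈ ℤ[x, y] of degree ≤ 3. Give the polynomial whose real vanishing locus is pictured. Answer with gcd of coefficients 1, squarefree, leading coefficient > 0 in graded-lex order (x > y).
3*x^2 - 3*y^2 + y

(a) Degree: a generic line meets the curve in up to 2 points, so deg p = 2.
(b) Symmetries: mirror symmetry x ↦ −x ⇒ only even powers of x.
(c) Against the integer gridlines: it crosses the y-axis at the gridline y = 0; it crosses the x-axis at the gridline x = 0.
(d) Together with the visible shape, these determine p as stated.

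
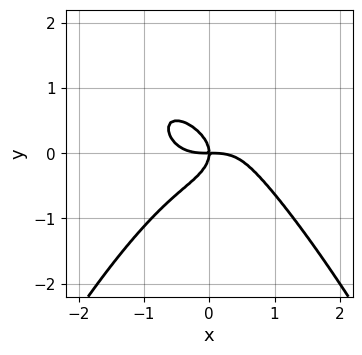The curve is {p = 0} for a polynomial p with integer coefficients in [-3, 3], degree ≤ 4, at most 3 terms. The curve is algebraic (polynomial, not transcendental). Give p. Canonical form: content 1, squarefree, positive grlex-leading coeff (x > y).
2*x^4 + 3*y^3 + 2*x*y

First, the degree is 4 — the shape is more complex than any degree-3 curve.
Then, from the axis intercepts and sections: it meets the y-axis at y = 0 (among the integer gridlines); it crosses the x-axis at the gridline x = 0.
Finally, matching integer coefficients to the picture gives p.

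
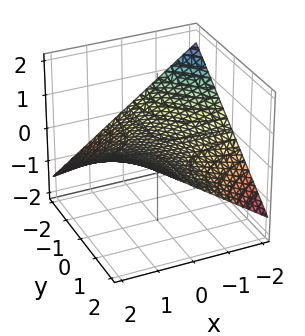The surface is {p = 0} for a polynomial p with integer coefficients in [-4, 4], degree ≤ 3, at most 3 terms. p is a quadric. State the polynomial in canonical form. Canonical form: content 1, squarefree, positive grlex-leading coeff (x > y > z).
The degree is 2 — a saddle surface; a quadric.
Observable constraints: it meets the z-axis at z = 0 (among the integer gridlines); every point of the x-axis in the box is on the surface; every point of the y-axis in the box is on the surface.
Together with the visible shape, these determine p as stated.

x*y - 3*z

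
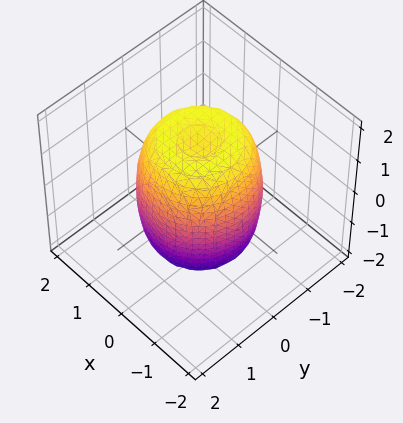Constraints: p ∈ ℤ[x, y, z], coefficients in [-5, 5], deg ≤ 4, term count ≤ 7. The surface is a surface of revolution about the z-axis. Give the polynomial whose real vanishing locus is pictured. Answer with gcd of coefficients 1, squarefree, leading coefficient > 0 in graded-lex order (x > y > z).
1. Degree: a generic line meets the surface in up to 4 points, so deg p = 4.
2. Symmetries: the z-axis is an axis of rotation, so x and y enter only as x² + y².
3. Checking where it meets the axes: a circular section at z = 0 has radius between 1 and 2.
4. Fitting integer coefficients to these (and the overall shape) gives p.

2*x^4 + 4*x^2*y^2 + 2*y^4 - 2*x^2 - 2*y^2 + z^2 - 2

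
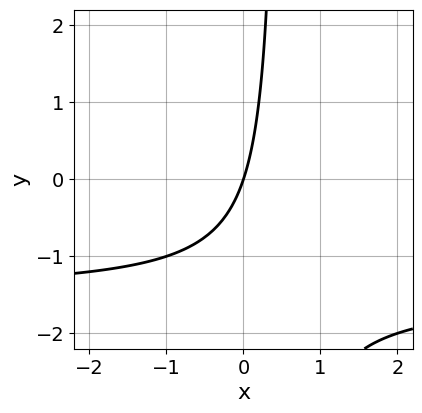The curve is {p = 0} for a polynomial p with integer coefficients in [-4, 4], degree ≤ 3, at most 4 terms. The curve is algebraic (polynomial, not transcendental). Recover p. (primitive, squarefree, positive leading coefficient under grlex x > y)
2*x*y + 3*x - y

Degree: no degree-1 curve has this shape, so deg p = 2.
Checking where it meets the axes: one x-axis crossing is at x = 0; one y-axis crossing is at y = 0.
Assembling these constraints gives the stated polynomial.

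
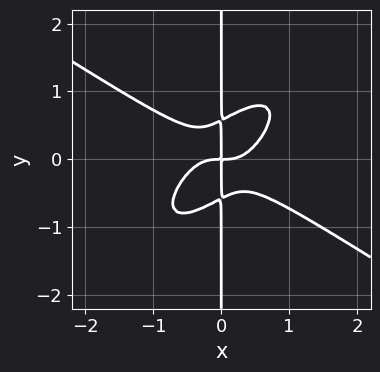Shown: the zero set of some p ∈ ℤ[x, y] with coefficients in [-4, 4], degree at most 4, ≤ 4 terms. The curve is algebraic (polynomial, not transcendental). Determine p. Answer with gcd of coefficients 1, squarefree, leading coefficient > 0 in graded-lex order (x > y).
2*x^4 - 3*x^2*y^2 + 3*x*y^3 - x*y

The degree is 4 — a generic line meets the curve in up to 4 points.
Checking where it meets the axes: the visible y-axis segment lies entirely on the curve.
Together with the visible shape, these determine p as stated.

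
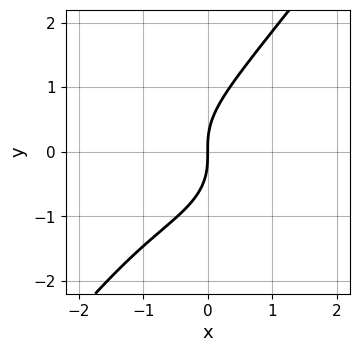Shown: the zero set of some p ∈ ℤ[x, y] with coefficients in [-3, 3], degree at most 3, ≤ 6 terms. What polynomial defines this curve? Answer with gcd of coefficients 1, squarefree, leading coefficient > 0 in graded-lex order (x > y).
x^3 + 2*x*y^2 - 2*y^3 + 2*x^2 + 3*x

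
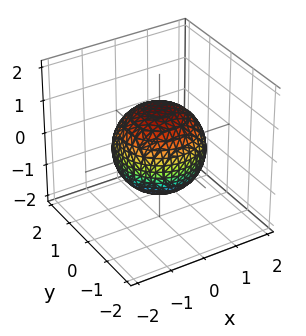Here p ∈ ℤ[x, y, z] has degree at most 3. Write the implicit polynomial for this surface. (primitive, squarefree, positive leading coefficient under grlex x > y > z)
1. deg p = 2. Bounded and convex; a quadric.
2. Symmetries: it's symmetric under z → −z, forcing even powers of z; the surface is invariant under rotation about z: p = q(x² + y², z).
3. Against the integer gridlines: a circular section at z = 1 has radius between 0 and 1.
4. The integer polynomial consistent with all of this is the stated p.

2*x^2 + 2*y^2 + 2*z^2 - 3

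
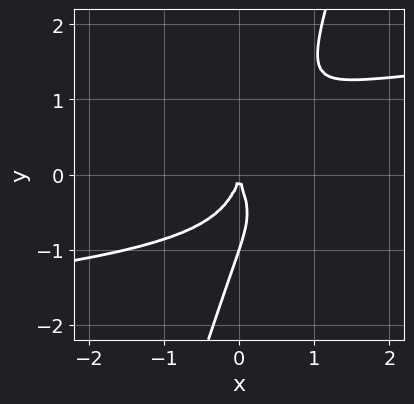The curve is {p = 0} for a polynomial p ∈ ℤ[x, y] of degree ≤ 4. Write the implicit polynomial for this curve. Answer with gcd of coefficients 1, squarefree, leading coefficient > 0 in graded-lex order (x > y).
3*x*y^3 - y^4 - y^3 - 2*x^2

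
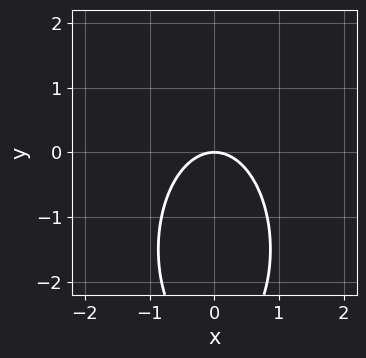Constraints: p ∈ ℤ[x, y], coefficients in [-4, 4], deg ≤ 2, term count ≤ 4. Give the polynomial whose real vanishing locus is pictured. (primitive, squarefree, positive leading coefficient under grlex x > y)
3*x^2 + y^2 + 3*y

The degree is 2 — the shape is more complex than any degree-1 curve.
Symmetries: mirror symmetry x ↦ −x ⇒ only even powers of x.
From the visible intercepts: it meets the x-axis at x = 0 (among the integer gridlines); one y-axis crossing is at y = 0.
The integer polynomial consistent with all of this is the stated p.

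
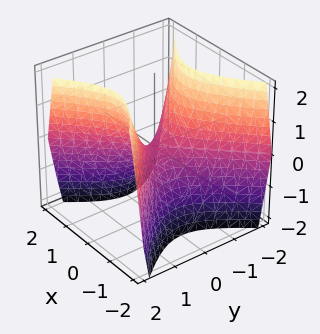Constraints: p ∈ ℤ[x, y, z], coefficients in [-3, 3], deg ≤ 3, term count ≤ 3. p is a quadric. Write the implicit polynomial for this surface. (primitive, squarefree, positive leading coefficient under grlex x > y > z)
3*x^2 - 3*y^2 + 2*z

The degree is 2 — a hyperbolic paraboloid; a quadric.
Symmetries: it's symmetric under y → −y, forcing even powers of y; it's symmetric under x → −x, forcing even powers of x.
From the axis intercepts and sections: one z-axis crossing is at z = 0; it meets the y-axis at y = 0 (among the integer gridlines); it crosses the x-axis at the gridline x = 0.
Putting this together gives p.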